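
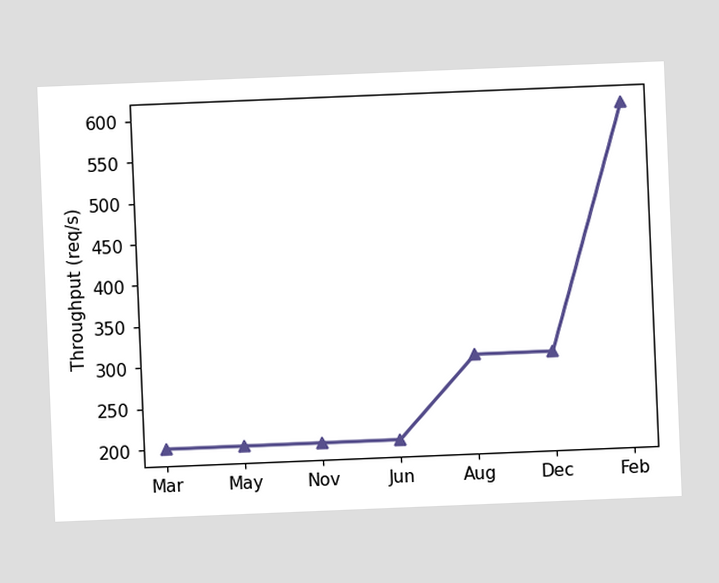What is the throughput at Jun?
200req/s

The chart is tilted about 2° counter-clockwise. At Jun, the line is at 200req/s.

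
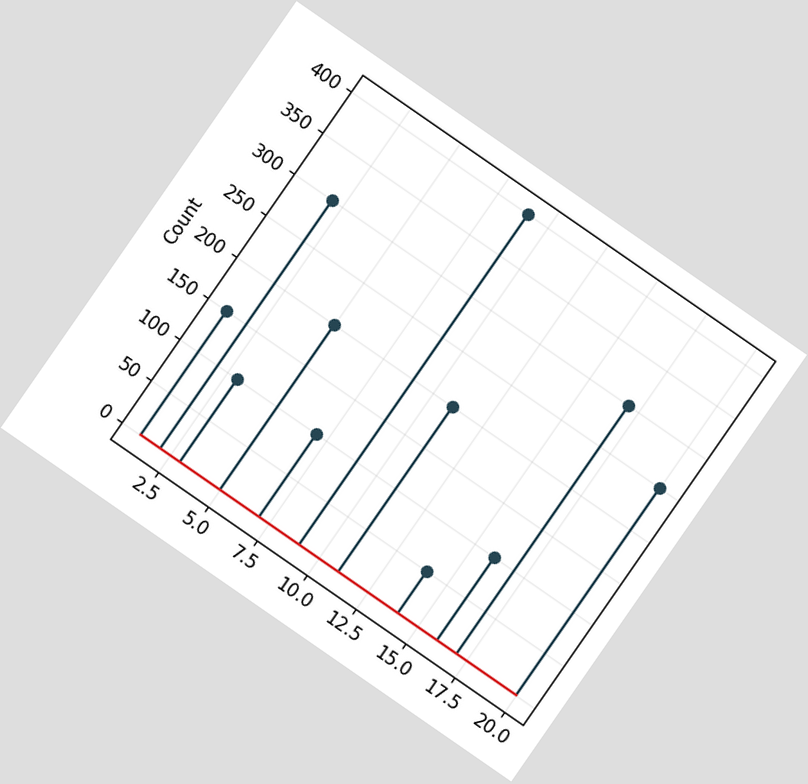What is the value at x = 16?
100

The chart is tilted about 35° clockwise. The stem at x=16 reaches 100.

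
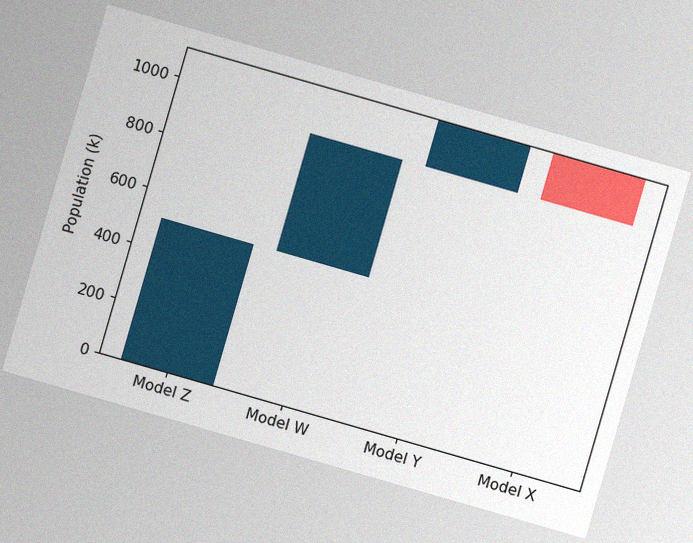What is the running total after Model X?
935k

The chart is tilted about 16° clockwise, with some photo noise. After Model X the running total reaches 935k.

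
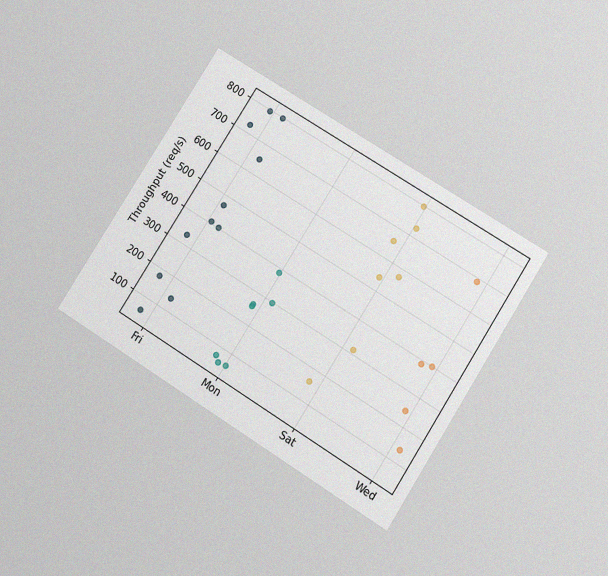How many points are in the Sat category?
The chart is tilted about 32° clockwise and viewed slightly from below, with some photo noise. Counting the markers in the Sat column gives 7.

7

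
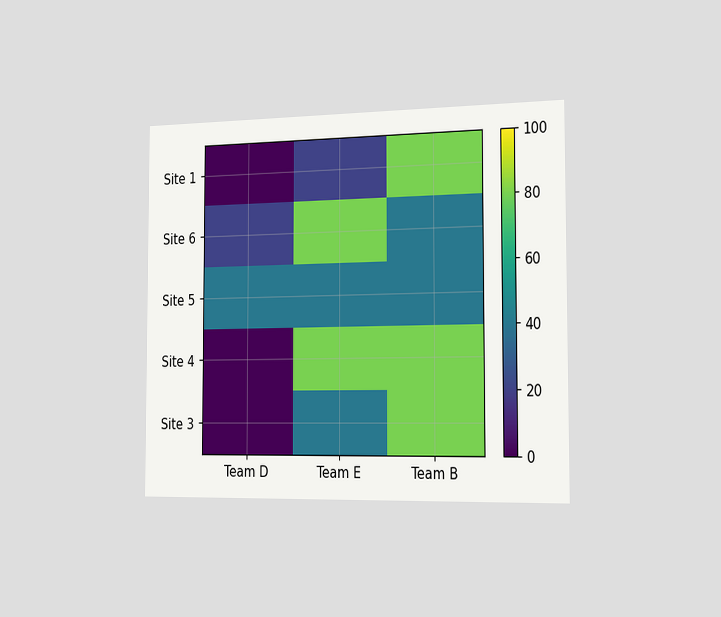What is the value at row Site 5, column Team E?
40

The chart is viewed slightly from the right. Matching cell (Site 5, Team E) against the colorbar gives 40.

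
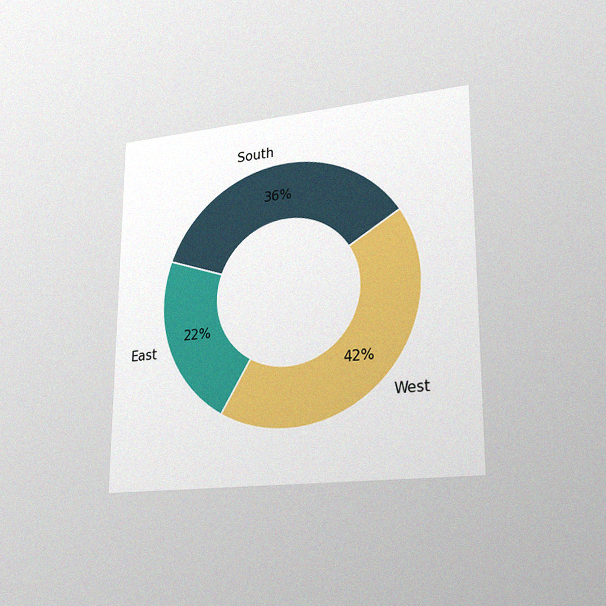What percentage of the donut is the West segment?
42%

The chart is viewed slightly from the right, with some photo noise. The West segment takes up 42% of the ring.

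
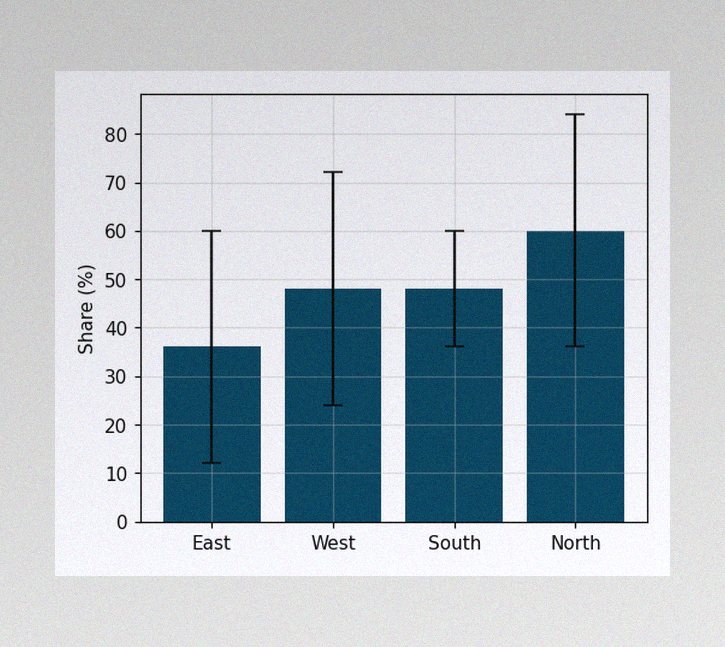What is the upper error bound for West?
The image has some photo noise and uneven lighting. The West bar's upper whisker reaches 72%.

72%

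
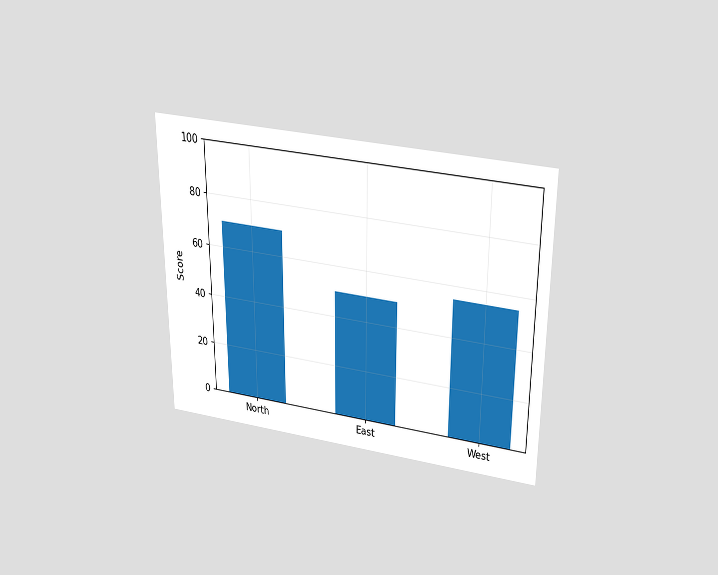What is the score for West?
The chart is viewed slightly from above. Reading along the chart's y-axis, the West bar reaches 55.

55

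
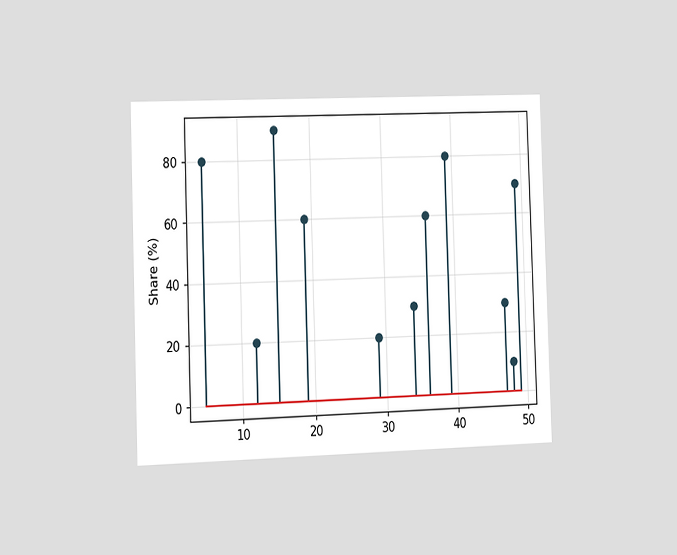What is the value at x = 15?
The chart is viewed at a slight angle. The stem at x=15 reaches 90%.

90%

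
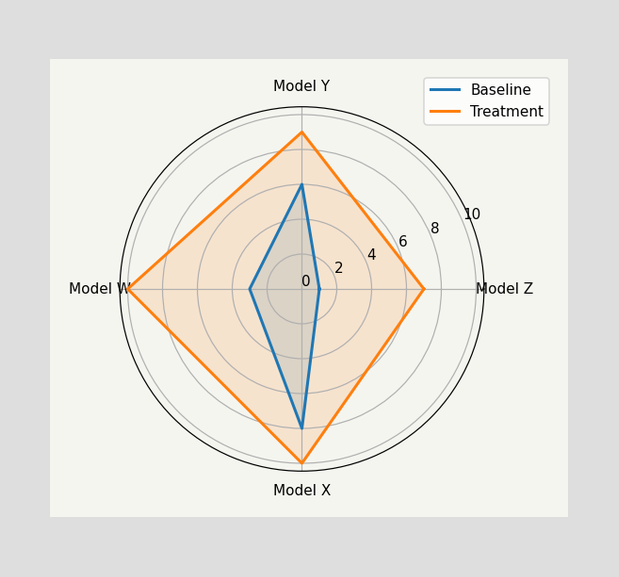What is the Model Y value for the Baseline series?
On the Model Y axis, Baseline reaches 6.

6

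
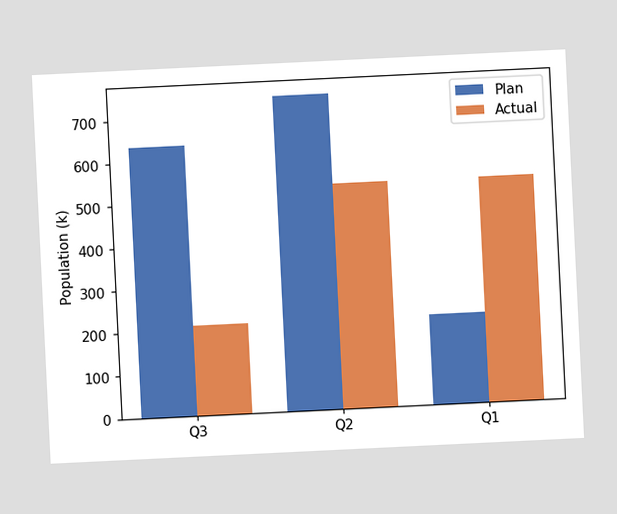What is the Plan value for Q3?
The chart is tilted about 3° counter-clockwise. The Plan bar at Q3 reaches 636k on the y-axis.

636k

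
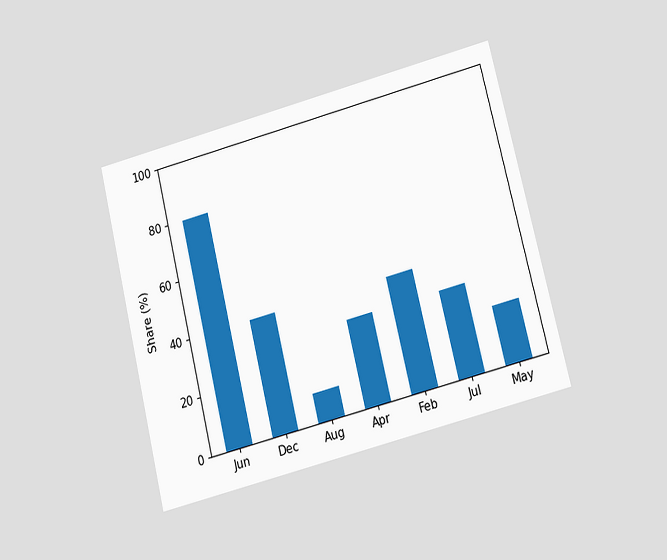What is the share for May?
The chart is tilted about 14° counter-clockwise and viewed slightly from below. Reading along the chart's y-axis, the May bar reaches 20%.

20%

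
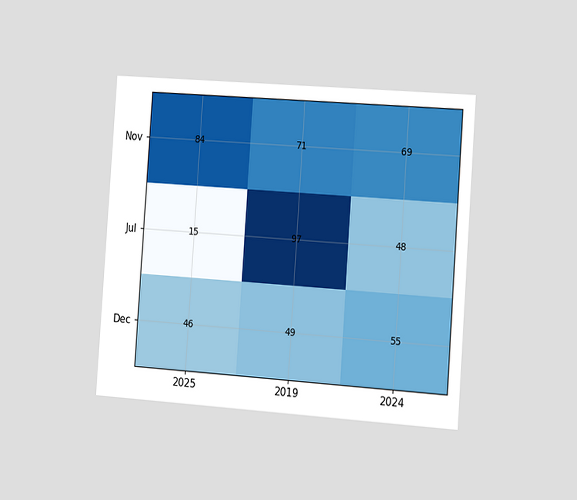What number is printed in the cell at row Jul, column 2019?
The chart is tilted about 4° clockwise and viewed slightly from the right. The (Jul, 2019) cell reads 97.

97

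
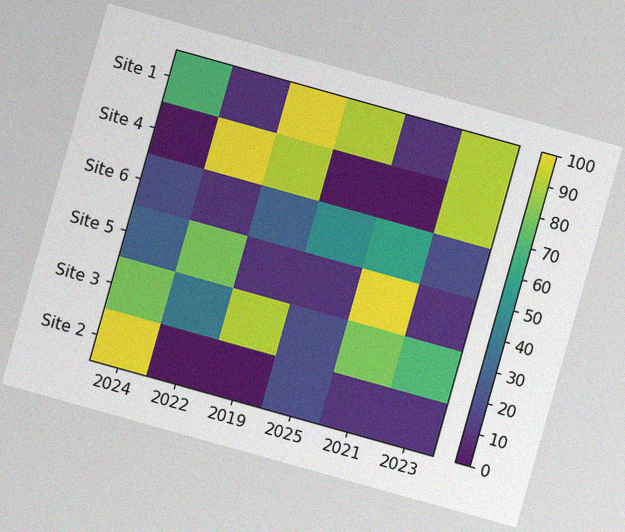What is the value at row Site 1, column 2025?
90

The chart is tilted about 16° clockwise, with some photo noise. Matching cell (Site 1, 2025) against the colorbar gives 90.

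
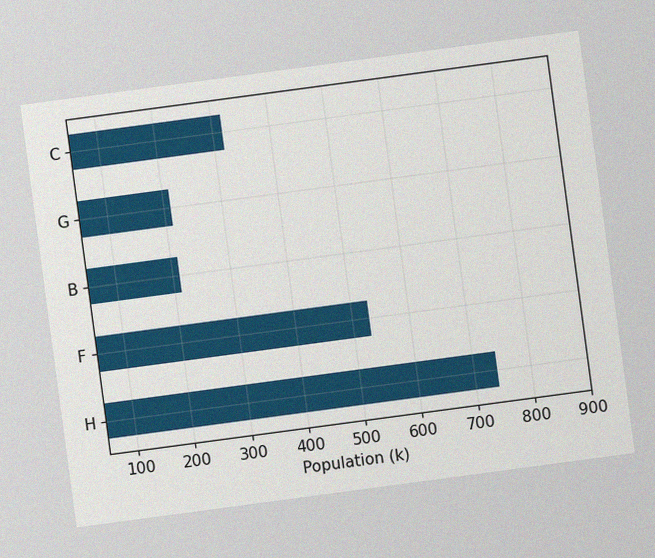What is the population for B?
212k

The chart is tilted about 8° counter-clockwise, with some photo noise. Reading along the chart's x-axis, the B bar reaches 212k.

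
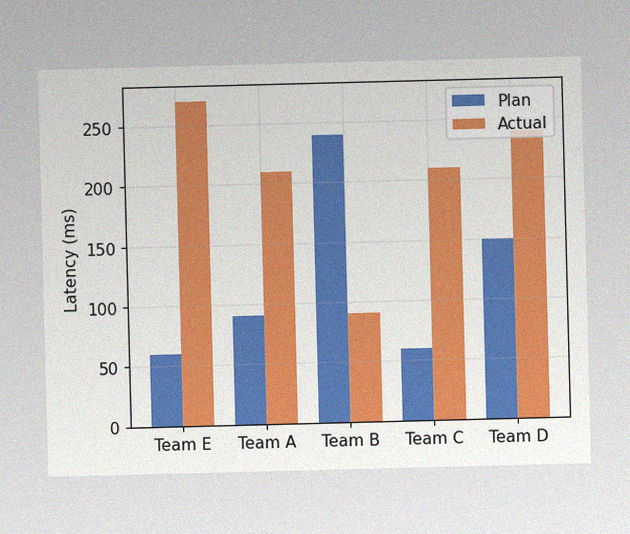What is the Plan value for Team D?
150ms

The image has some photo noise and uneven lighting. The Plan bar at Team D reaches 150ms on the y-axis.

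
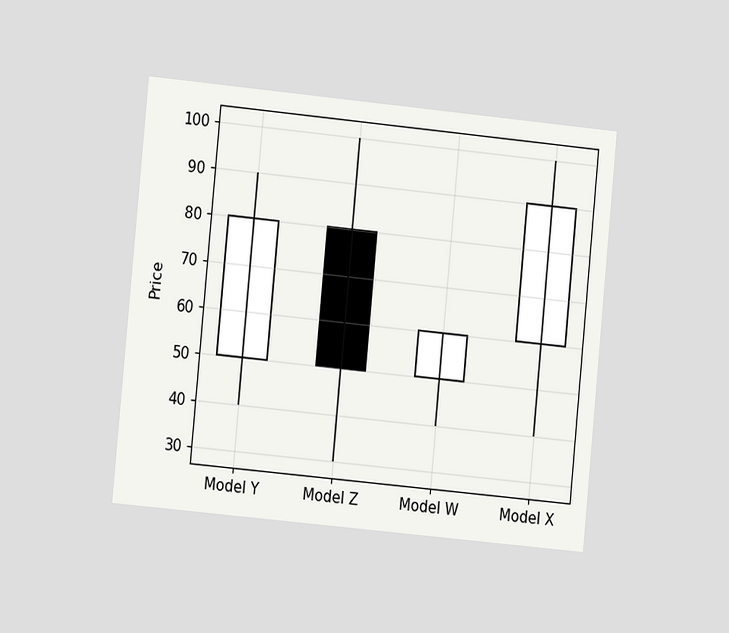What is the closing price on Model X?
90

The chart is tilted about 5° clockwise and viewed at a slight angle. The Model X candle closes at 90.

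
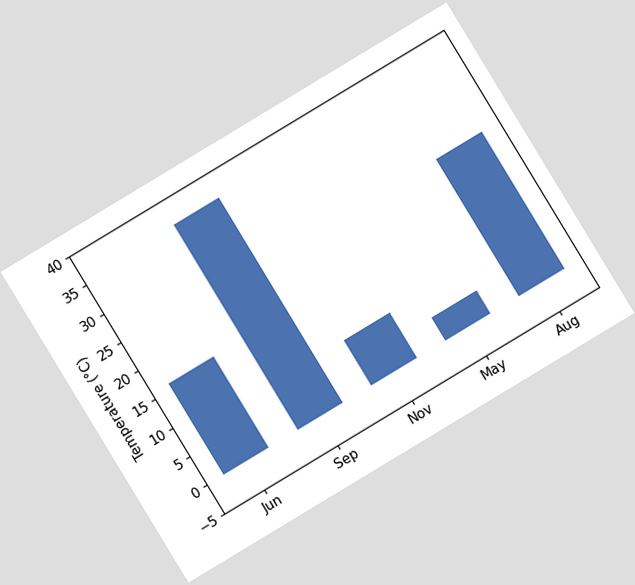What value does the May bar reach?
4°C

The chart is tilted about 31° counter-clockwise. Reading along the chart's y-axis, the May bar reaches 4°C.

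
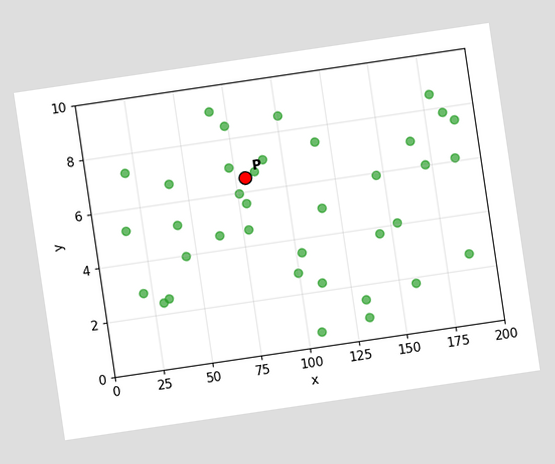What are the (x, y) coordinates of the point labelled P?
(80, 6.5)

The chart is tilted about 8° counter-clockwise. Following the gridlines from P to each axis, P sits at (80, 6.5).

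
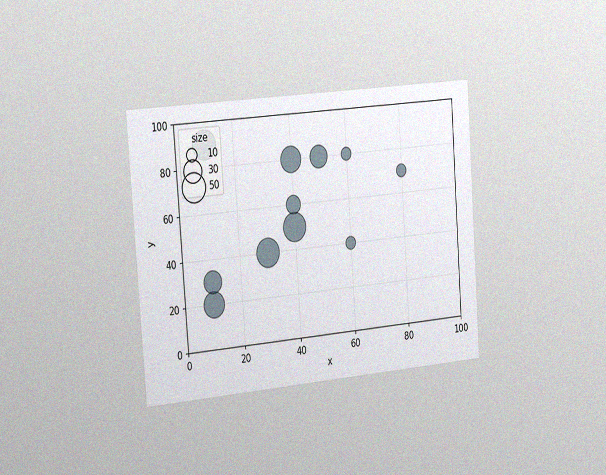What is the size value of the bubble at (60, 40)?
10

The chart is tilted about 4° counter-clockwise and viewed slightly from the left, with some photo noise. Matching the bubble at (60, 40) against the size legend gives 10.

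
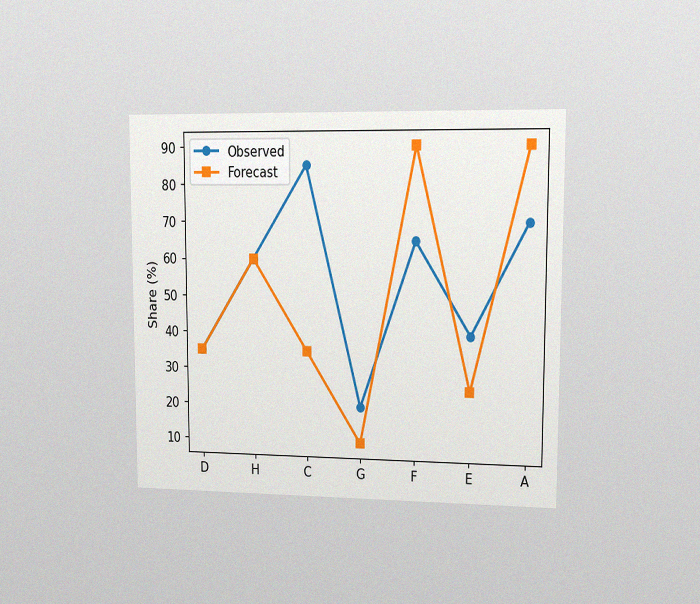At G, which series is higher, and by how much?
The chart is viewed at a slight angle, with some photo noise. At G, Observed sits above the other line by 10%.

Observed, by 10%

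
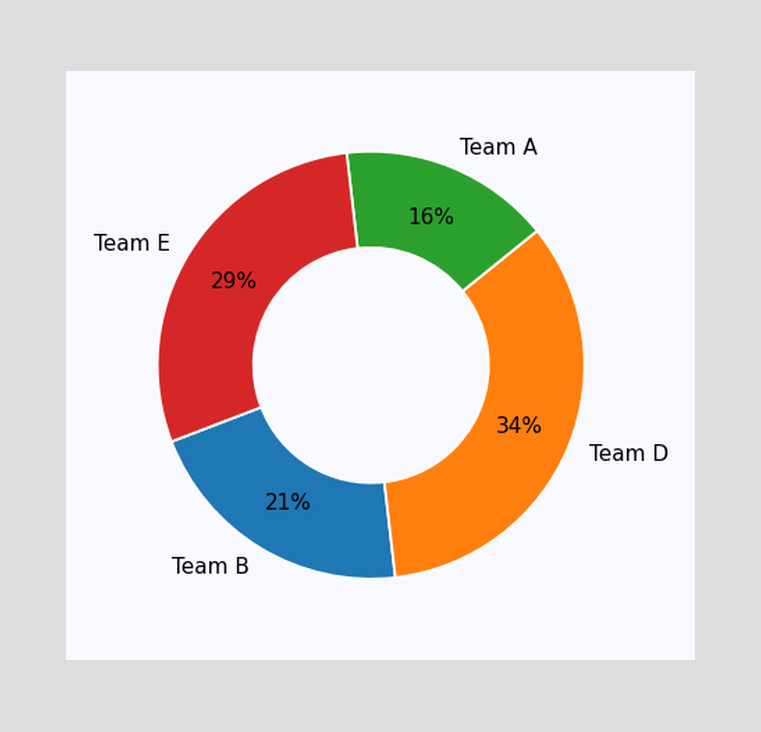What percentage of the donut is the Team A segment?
16%

The Team A segment takes up 16% of the ring.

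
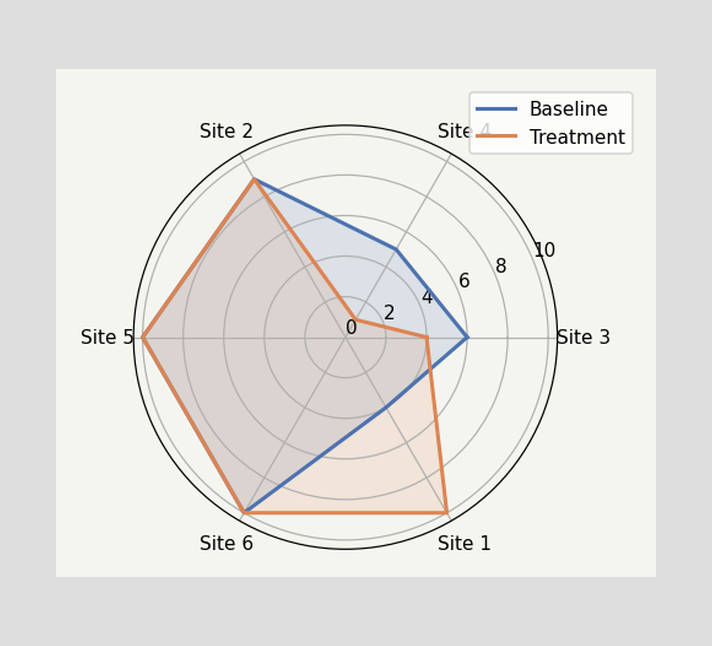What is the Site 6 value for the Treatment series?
On the Site 6 axis, Treatment reaches 10.

10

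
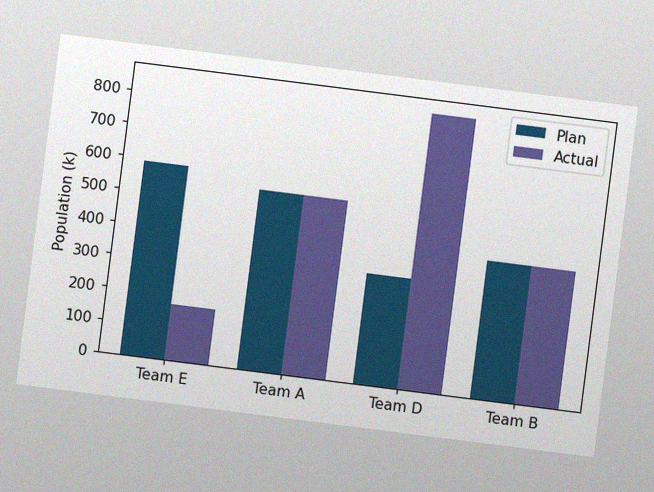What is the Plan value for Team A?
The chart is tilted about 7° clockwise, with some photo noise. The Plan bar at Team A reaches 546k on the y-axis.

546k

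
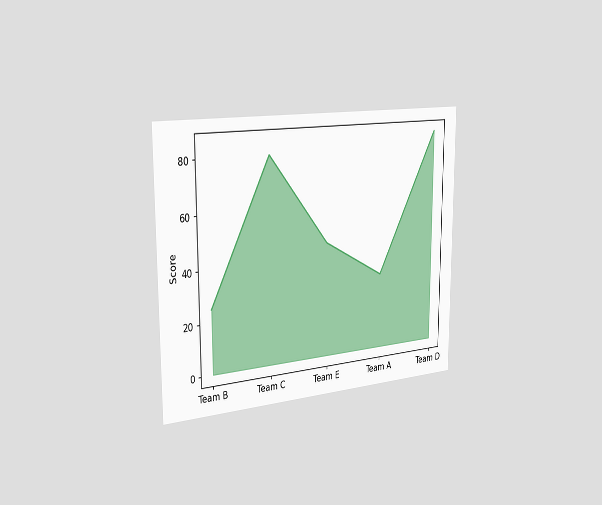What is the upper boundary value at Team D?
85

The chart is viewed slightly from the left. At Team D the upper boundary is at 85.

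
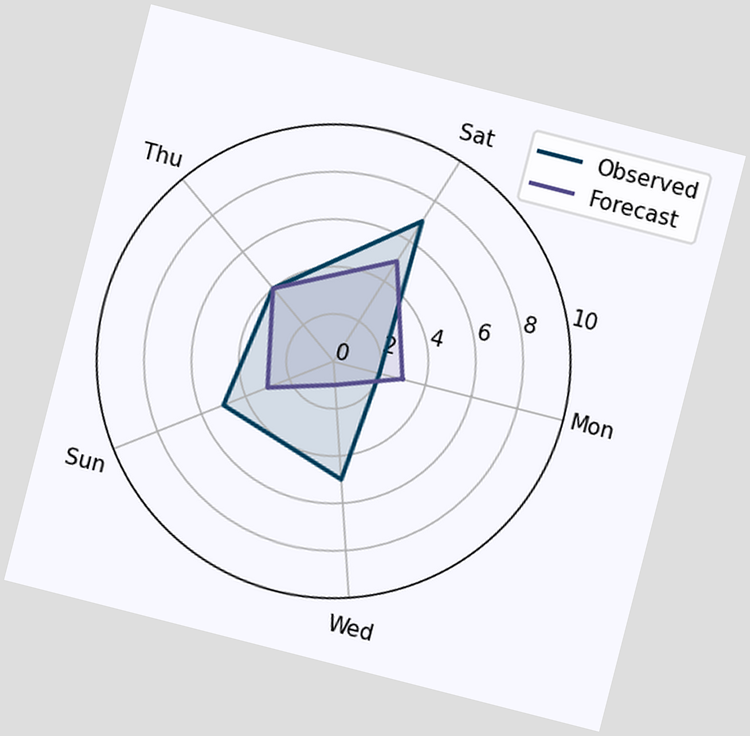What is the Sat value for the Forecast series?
5

The chart is tilted about 14° clockwise. On the Sat axis, Forecast reaches 5.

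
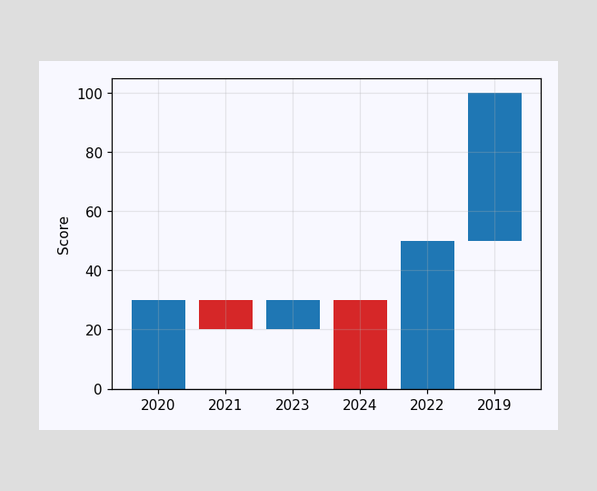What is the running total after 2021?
20

After 2021 the running total reaches 20.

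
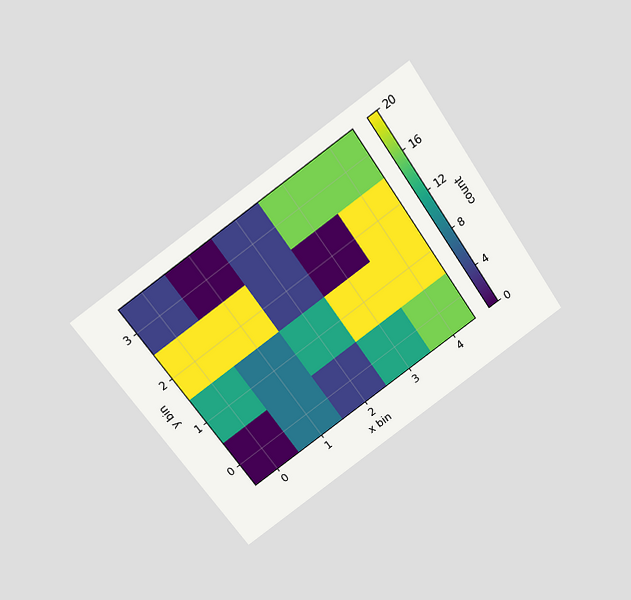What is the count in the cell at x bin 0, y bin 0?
0

The chart is tilted about 35° counter-clockwise and viewed slightly from above. Matching the cell (0, 0) against the colorbar gives 0.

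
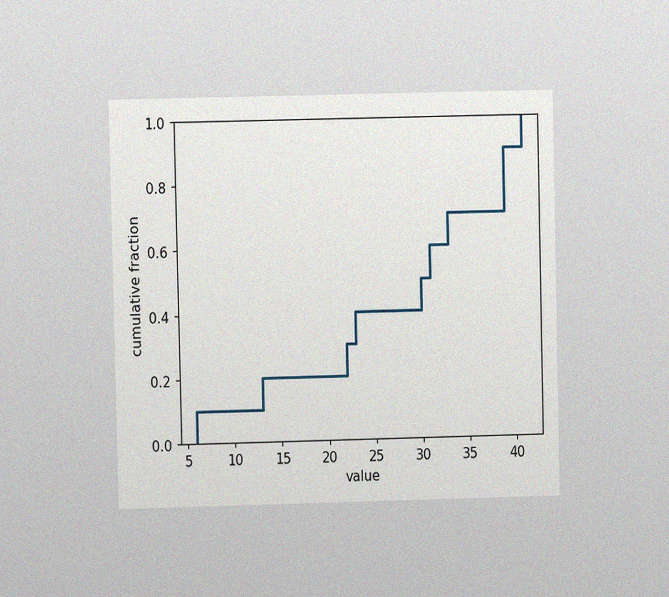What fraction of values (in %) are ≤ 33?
The chart is viewed at a slight angle, with some photo noise. At x=33 the ECDF step is at 70%.

70%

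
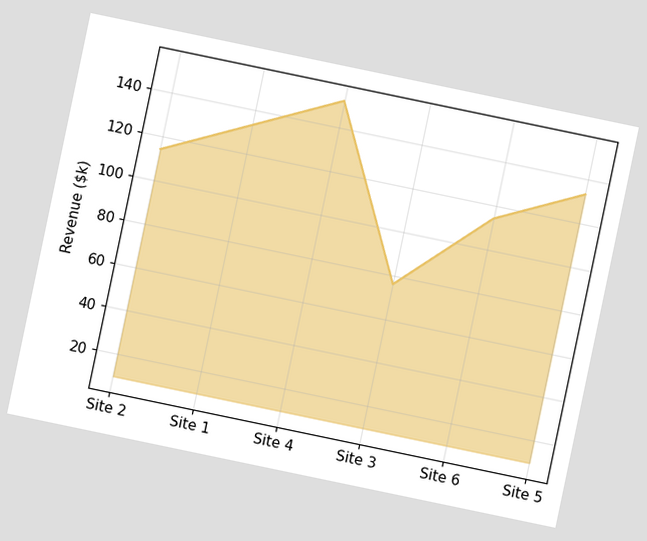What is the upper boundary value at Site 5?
$133k

The chart is tilted about 12° clockwise. At Site 5 the upper boundary is at $133k.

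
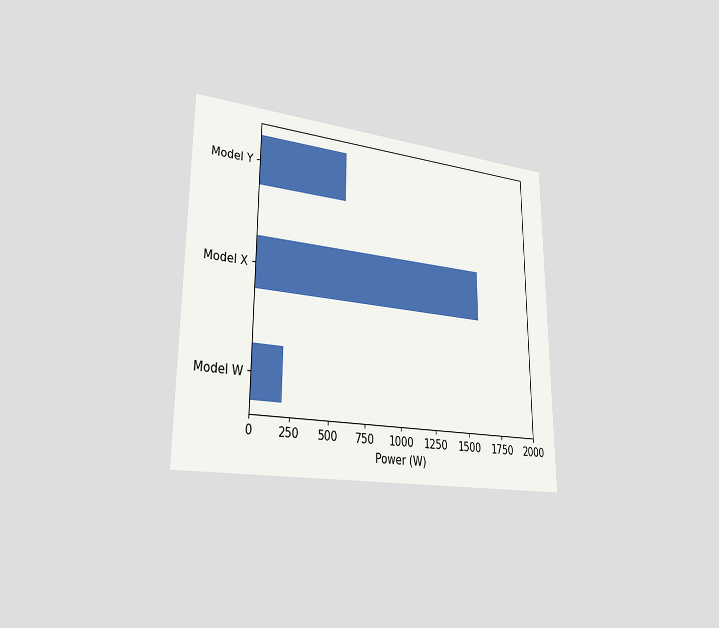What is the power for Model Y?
The chart is viewed slightly from the left. Reading along the chart's x-axis, the Model Y bar reaches 600W.

600W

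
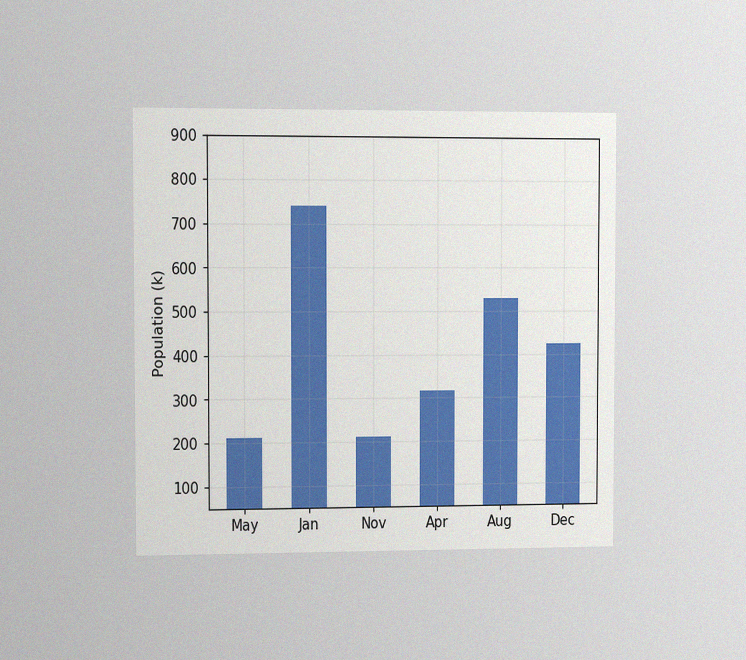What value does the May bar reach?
212k

The chart is viewed slightly from the left, with some photo noise. Reading along the chart's y-axis, the May bar reaches 212k.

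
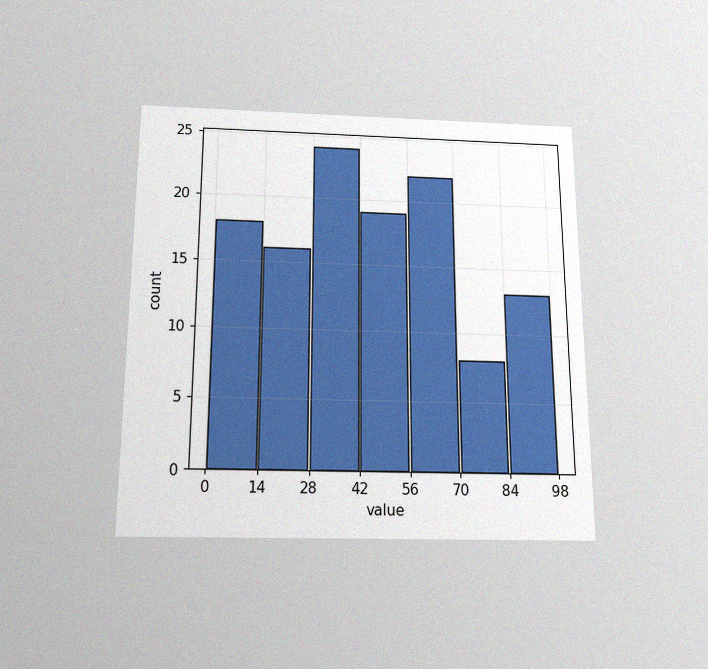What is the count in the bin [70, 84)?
8

The chart is viewed slightly from below, with some photo noise. The [70, 84) bin has height 8.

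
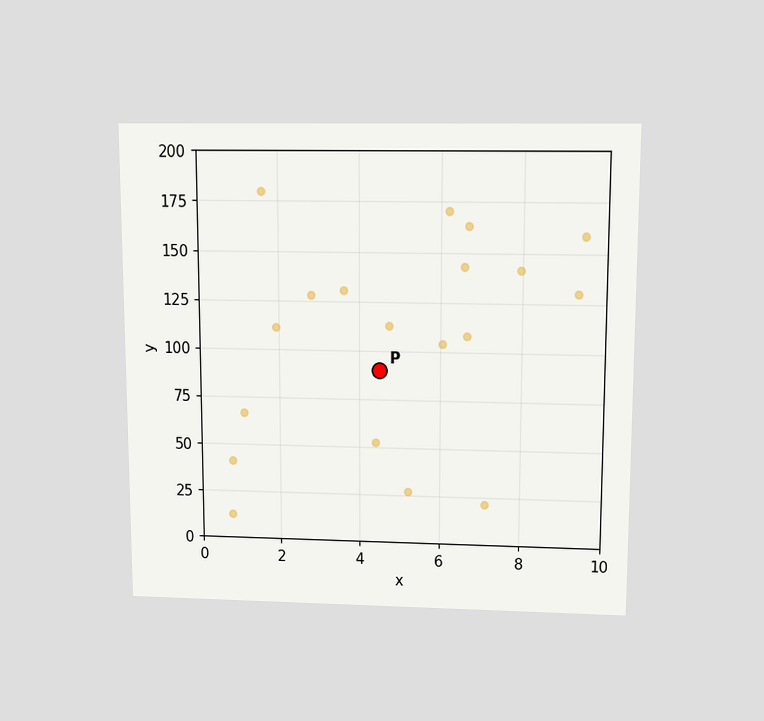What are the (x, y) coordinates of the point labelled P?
The chart is viewed slightly from above. Following the gridlines from P to each axis, P sits at (4.5, 90).

(4.5, 90)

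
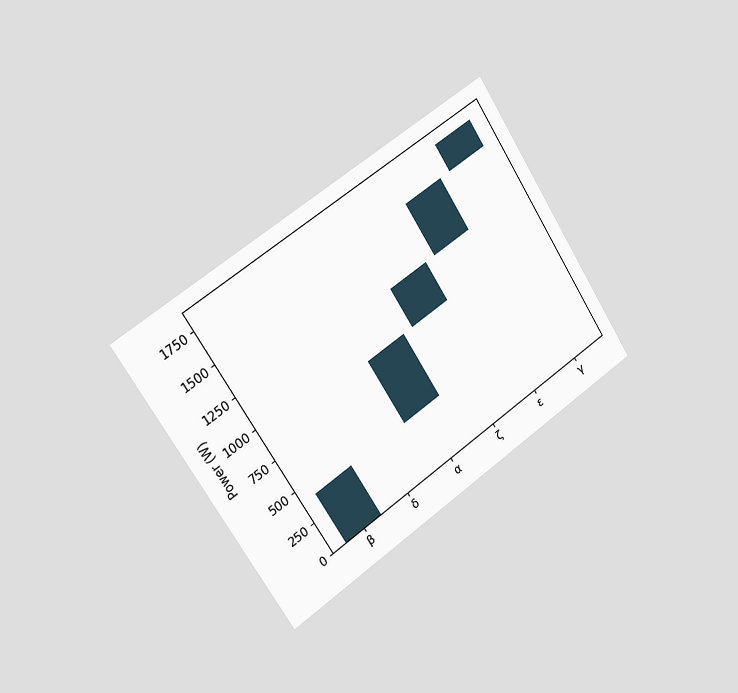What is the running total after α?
The chart is tilted about 33° counter-clockwise and viewed slightly from the left. After α the running total reaches 900W.

900W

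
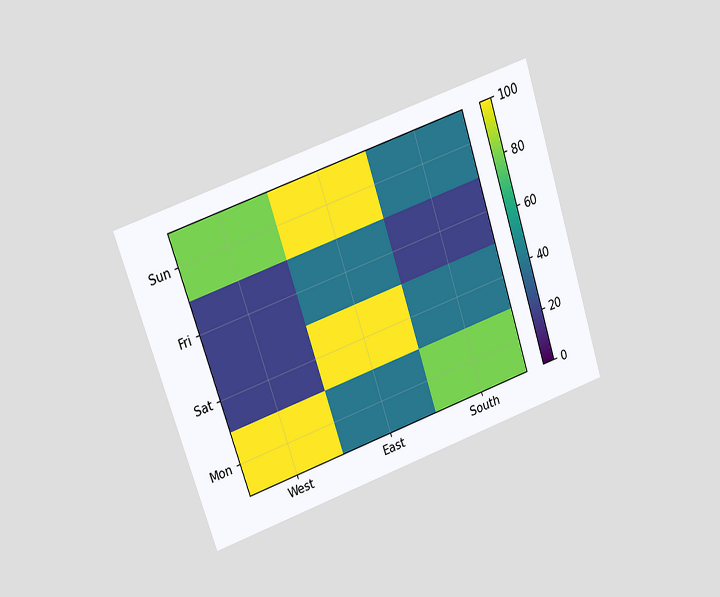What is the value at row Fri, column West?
The chart is tilted about 18° counter-clockwise and viewed at a slight angle. Matching cell (Fri, West) against the colorbar gives 20.

20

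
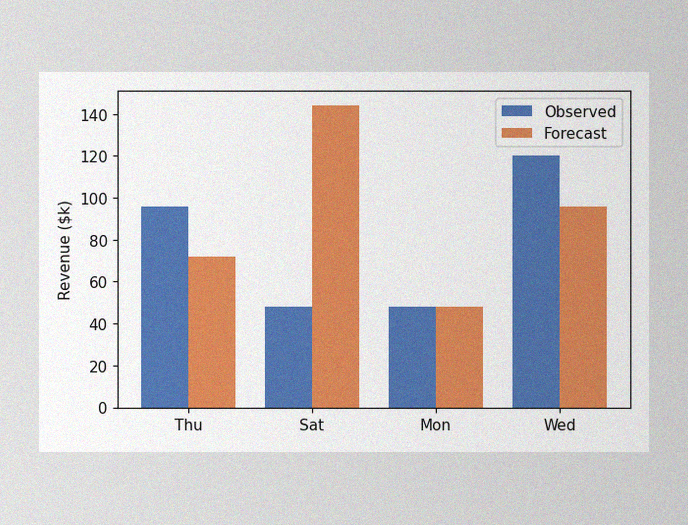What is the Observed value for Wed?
The image has some photo noise and uneven lighting. The Observed bar at Wed reaches $120k on the y-axis.

$120k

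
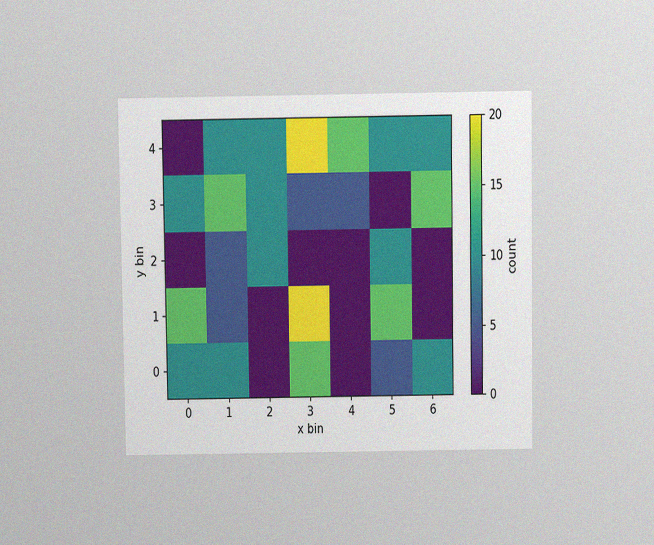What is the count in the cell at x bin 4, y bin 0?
The chart is viewed slightly from above, with some photo noise. Matching the cell (4, 0) against the colorbar gives 0.

0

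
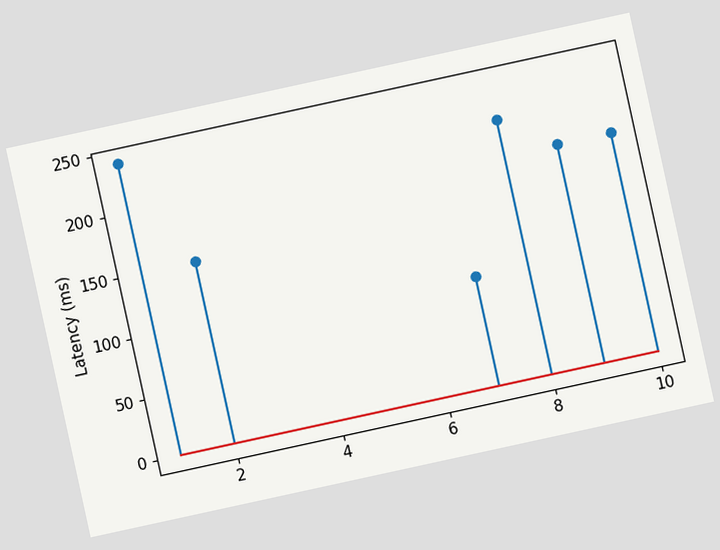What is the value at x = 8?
210ms

The chart is tilted about 12° counter-clockwise. The stem at x=8 reaches 210ms.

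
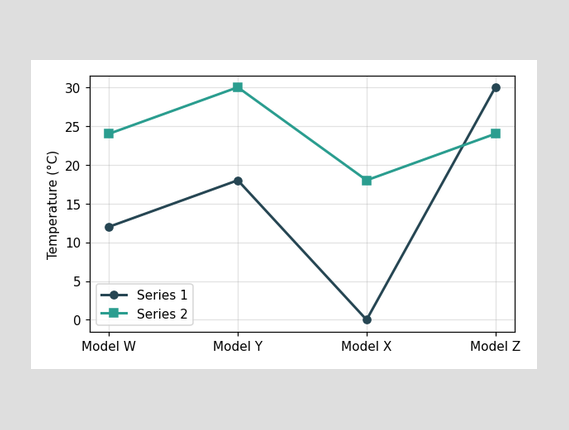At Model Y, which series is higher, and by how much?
At Model Y, Series 2 sits above the other line by 12°C.

Series 2, by 12°C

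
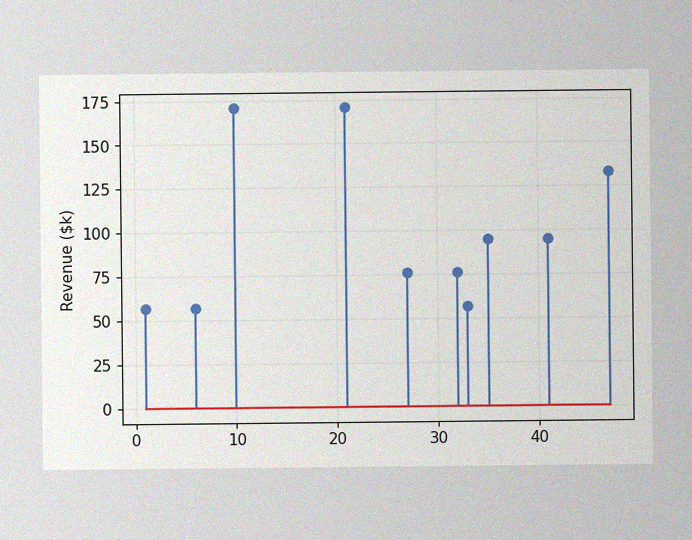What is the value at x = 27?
The image has some photo noise and uneven lighting. The stem at x=27 reaches $76k.

$76k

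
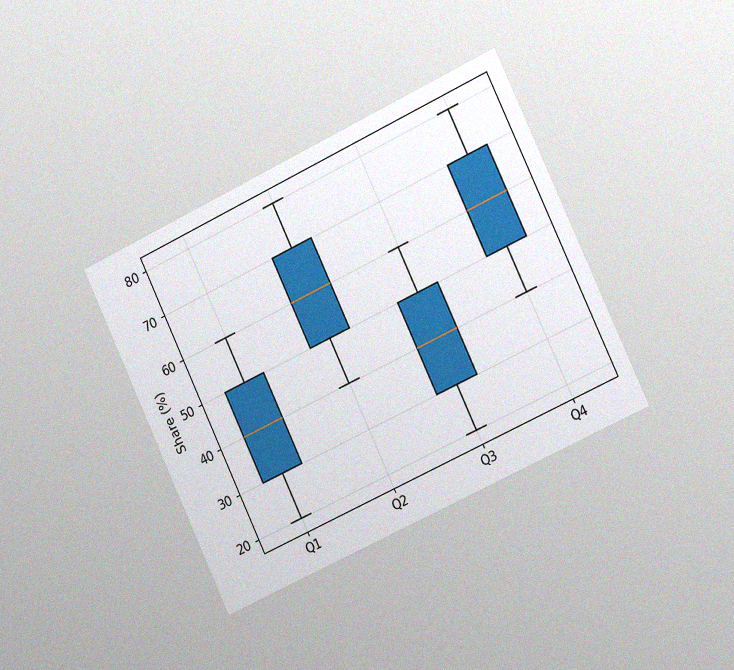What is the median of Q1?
The chart is tilted about 25° counter-clockwise and viewed slightly from the right, with some photo noise. The median line in the Q1 box sits at 40%.

40%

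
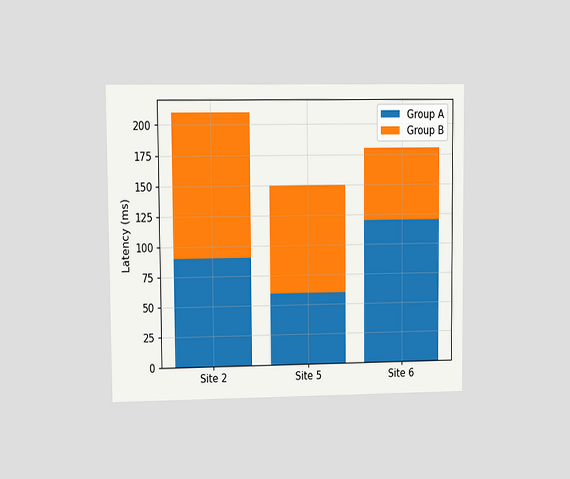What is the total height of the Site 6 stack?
The chart is viewed at a slight angle. The Site 6 stack's top reaches 180ms on the y-axis.

180ms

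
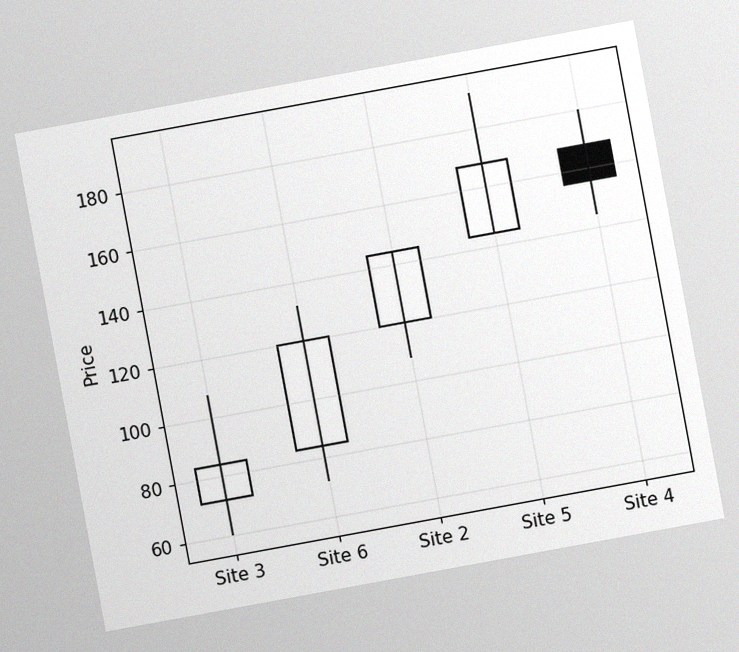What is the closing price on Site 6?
120

The chart is tilted about 10° counter-clockwise, with some photo noise. The Site 6 candle closes at 120.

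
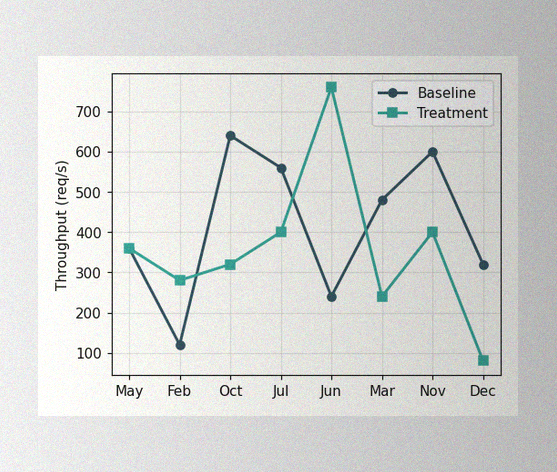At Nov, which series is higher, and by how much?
Baseline, by 200req/s

The image has some photo noise and uneven lighting. At Nov, Baseline sits above the other line by 200req/s.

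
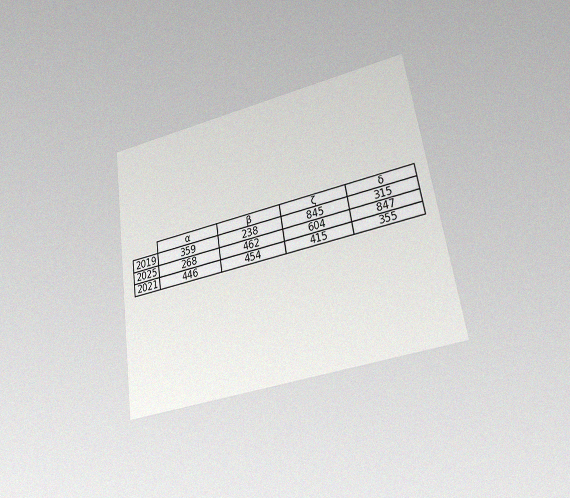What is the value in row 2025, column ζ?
604

The chart is tilted about 9° counter-clockwise and viewed at a slight angle, with some photo noise. The (2025, ζ) cell reads 604.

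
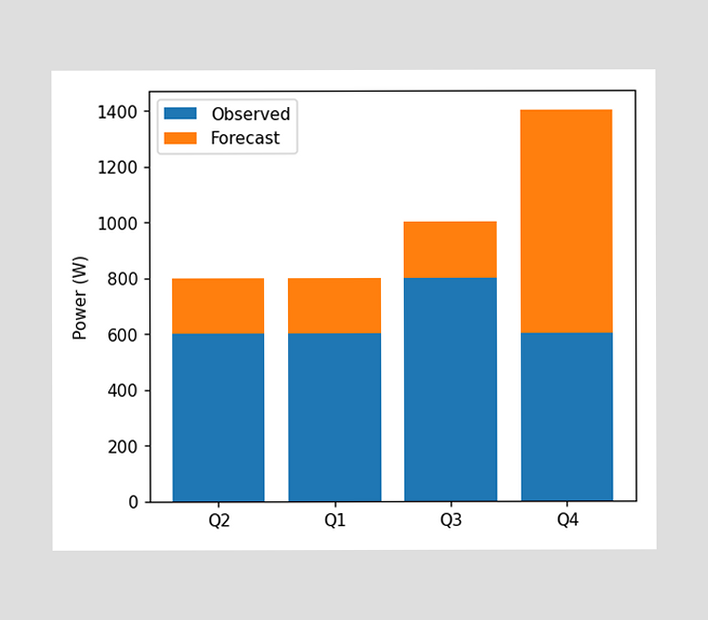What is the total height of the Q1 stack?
The Q1 stack's top reaches 800W on the y-axis.

800W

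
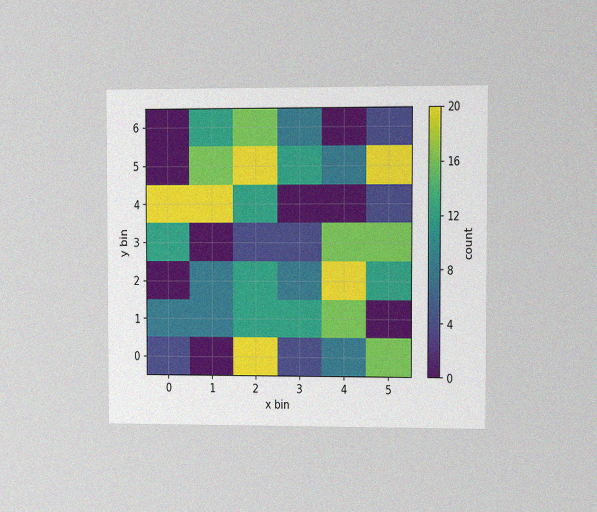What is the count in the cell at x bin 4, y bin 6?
The chart is viewed at a slight angle, with some photo noise. Matching the cell (4, 6) against the colorbar gives 0.

0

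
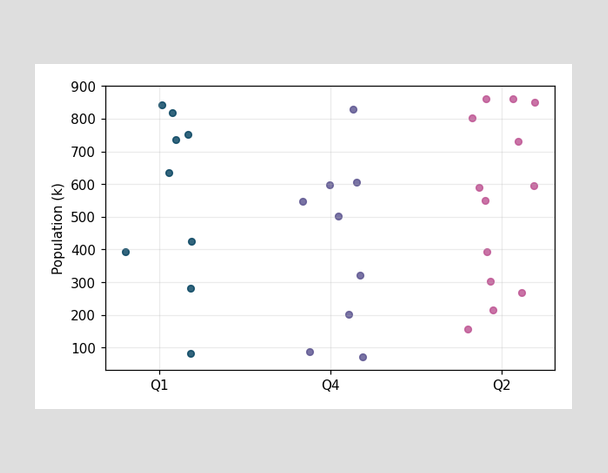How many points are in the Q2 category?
13

Counting the markers in the Q2 column gives 13.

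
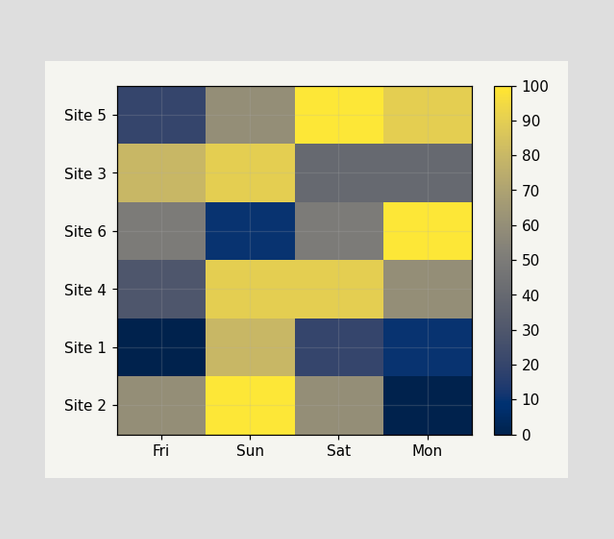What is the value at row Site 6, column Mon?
100

Matching cell (Site 6, Mon) against the colorbar gives 100.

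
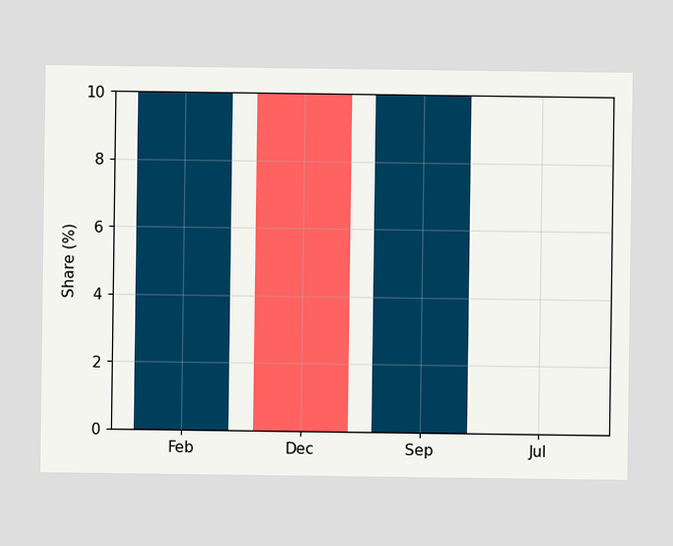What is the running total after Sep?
10%

After Sep the running total reaches 10%.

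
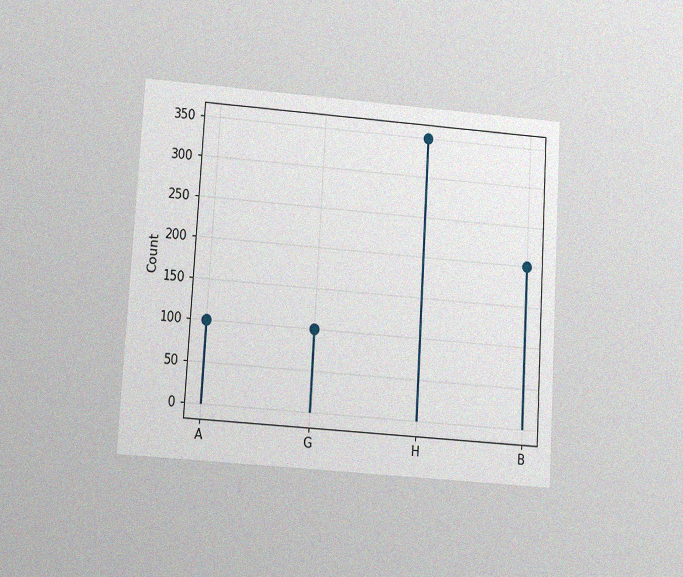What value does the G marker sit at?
100

The chart is tilted about 3° clockwise and viewed slightly from below, with some photo noise. The G marker sits at 100.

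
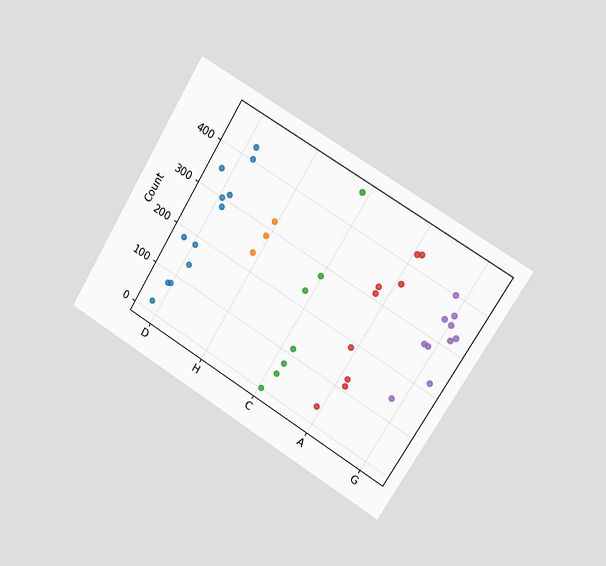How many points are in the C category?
The chart is tilted about 31° clockwise and viewed slightly from the right. Counting the markers in the C column gives 7.

7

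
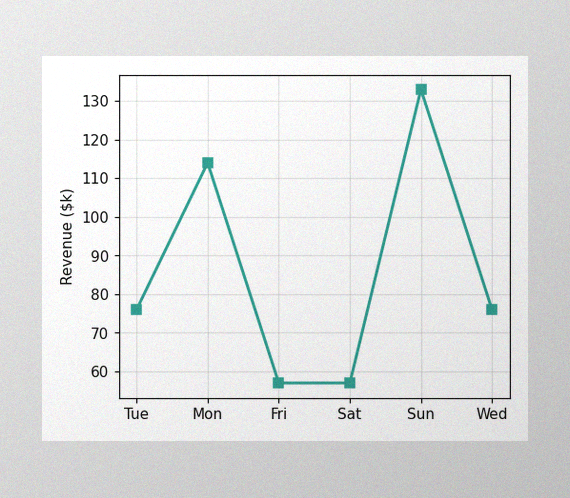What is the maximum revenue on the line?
The image has some photo noise and uneven lighting. The highest point is at Sun, and reading across to the y-axis gives $133k.

$133k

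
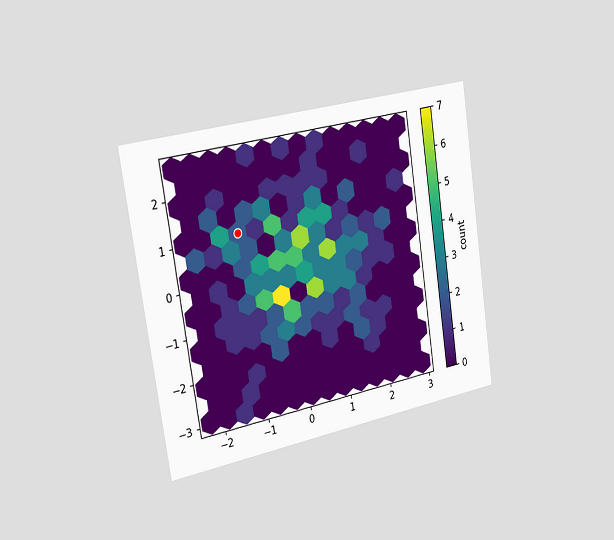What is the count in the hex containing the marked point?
The chart is tilted about 9° counter-clockwise and viewed slightly from the left. The marked hex reads 2 on the colorbar.

2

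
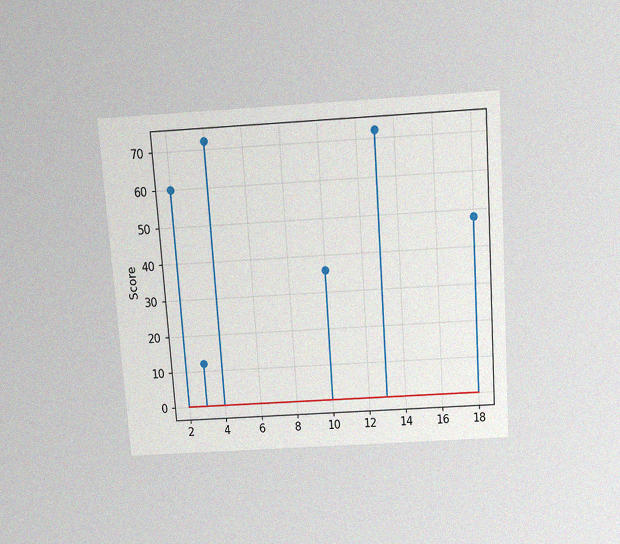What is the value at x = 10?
The chart is tilted about 4° counter-clockwise and viewed slightly from above, with some photo noise. The stem at x=10 reaches 36.

36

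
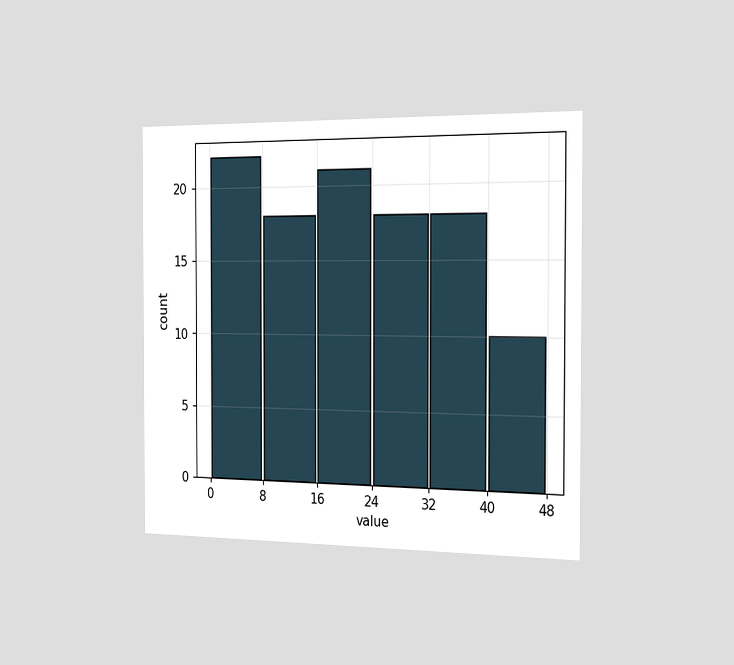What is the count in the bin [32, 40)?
18

The chart is viewed slightly from the right. The [32, 40) bin has height 18.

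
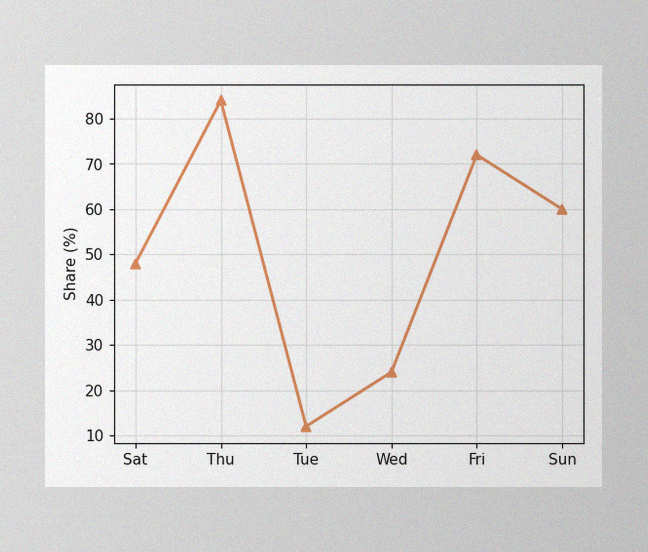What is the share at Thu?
84%

The image has some photo noise and uneven lighting. At Thu, the line is at 84%.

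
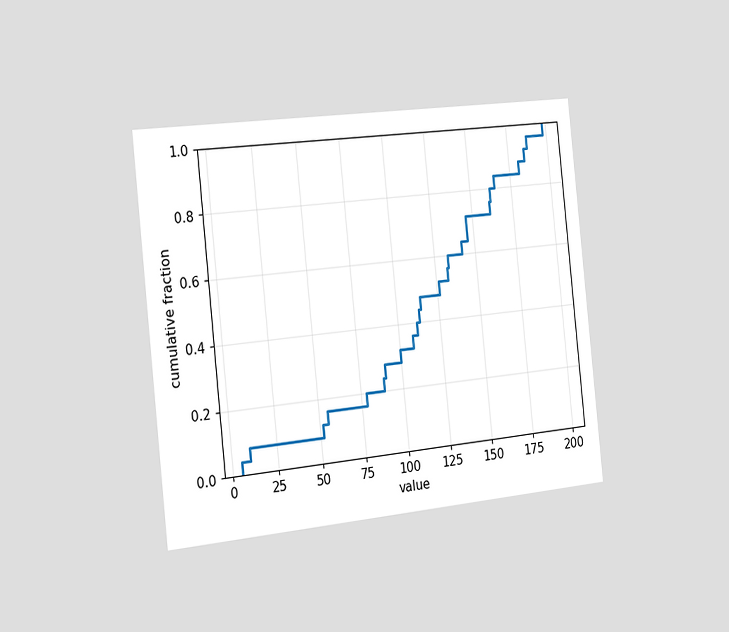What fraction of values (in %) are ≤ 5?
4%

The chart is tilted about 6° counter-clockwise and viewed slightly from the left. At x=5 the ECDF step is at 4%.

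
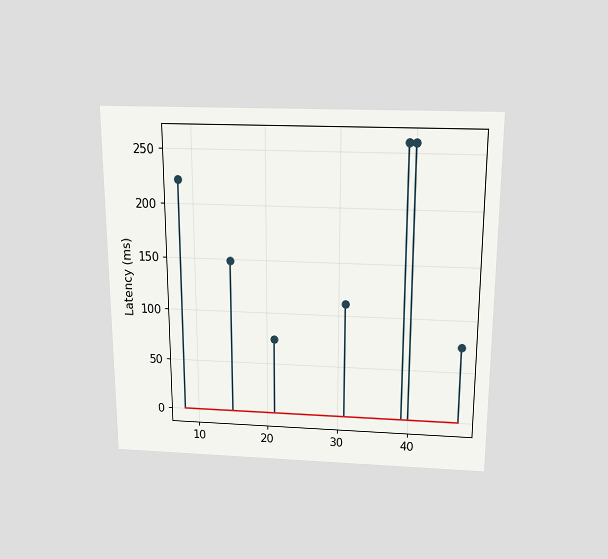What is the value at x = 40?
The chart is viewed slightly from above. The stem at x=40 reaches 259ms.

259ms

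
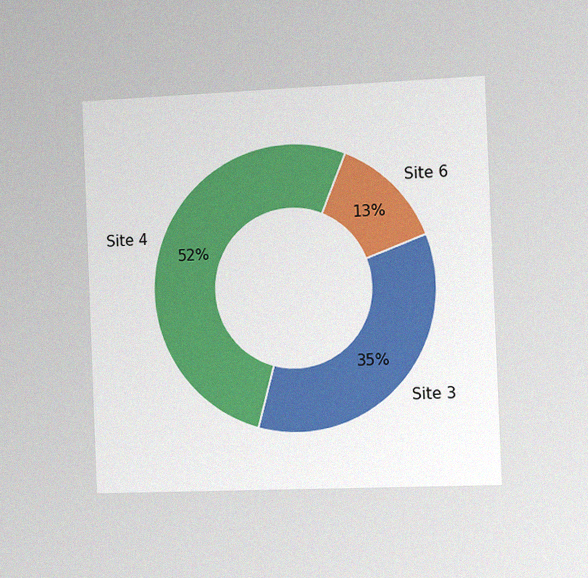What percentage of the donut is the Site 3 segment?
35%

The chart is tilted about 2° counter-clockwise and viewed slightly from the right, with some photo noise. The Site 3 segment takes up 35% of the ring.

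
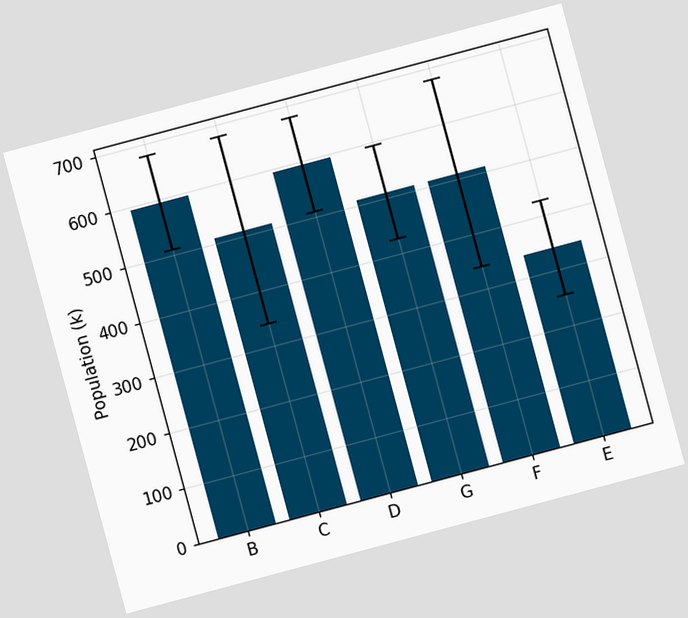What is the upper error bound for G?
595k

The chart is tilted about 15° counter-clockwise. The G bar's upper whisker reaches 595k.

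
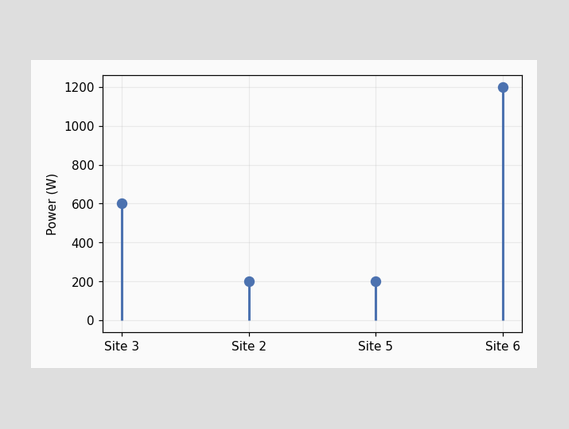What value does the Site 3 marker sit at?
The Site 3 marker sits at 600W.

600W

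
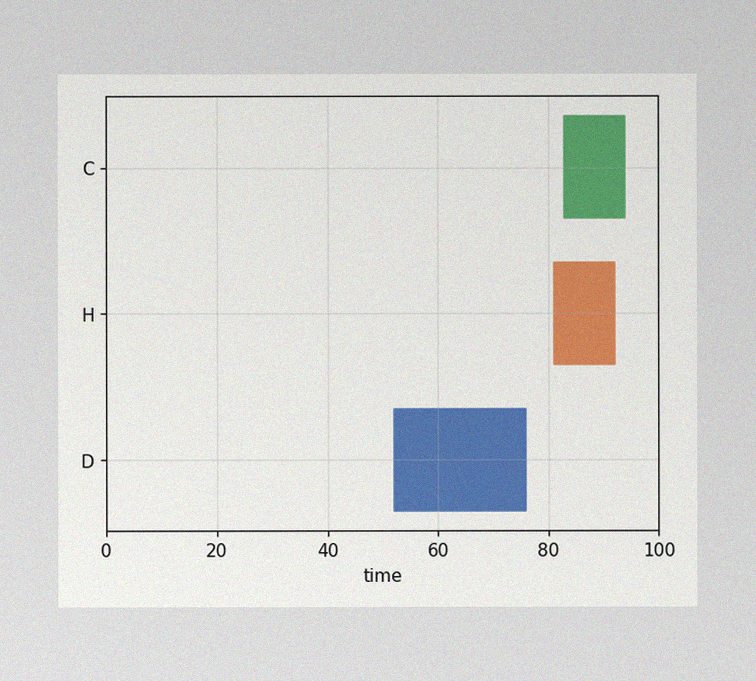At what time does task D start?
The image has some photo noise and uneven lighting. The D bar begins at t=52.

52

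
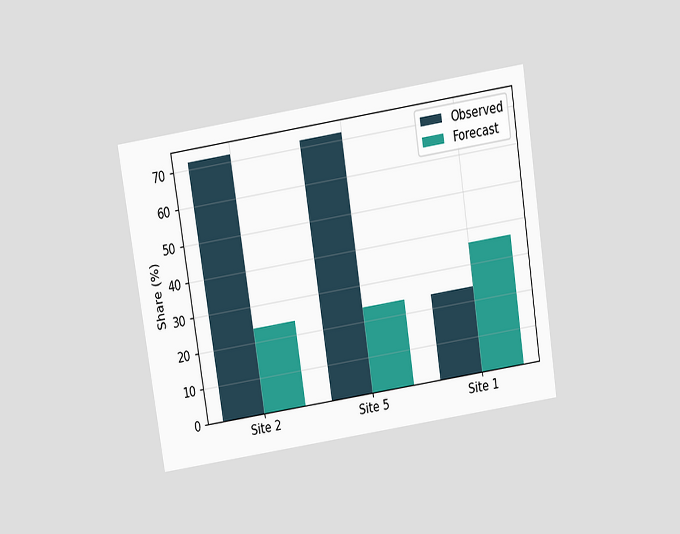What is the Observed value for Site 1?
24%

The chart is tilted about 9° counter-clockwise and viewed slightly from above. The Observed bar at Site 1 reaches 24% on the y-axis.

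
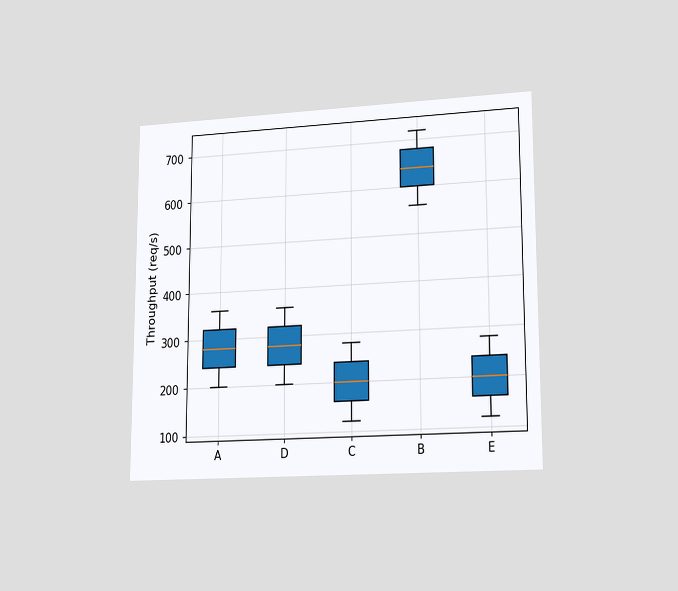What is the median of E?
The chart is viewed at a slight angle. The median line in the E box sits at 200req/s.

200req/s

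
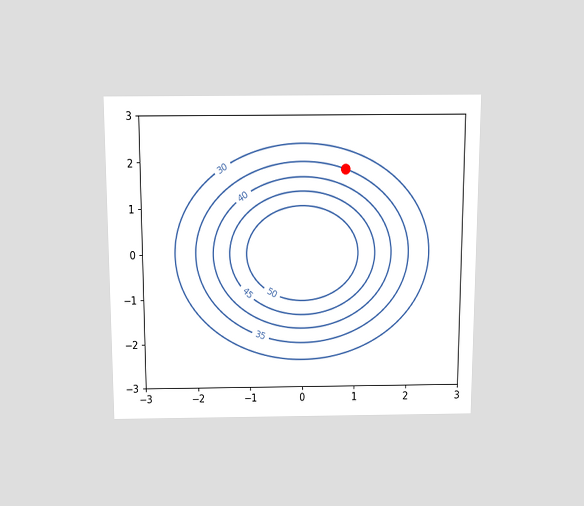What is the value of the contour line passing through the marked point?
35

The chart is viewed slightly from above. The marked point sits on the contour labelled 35.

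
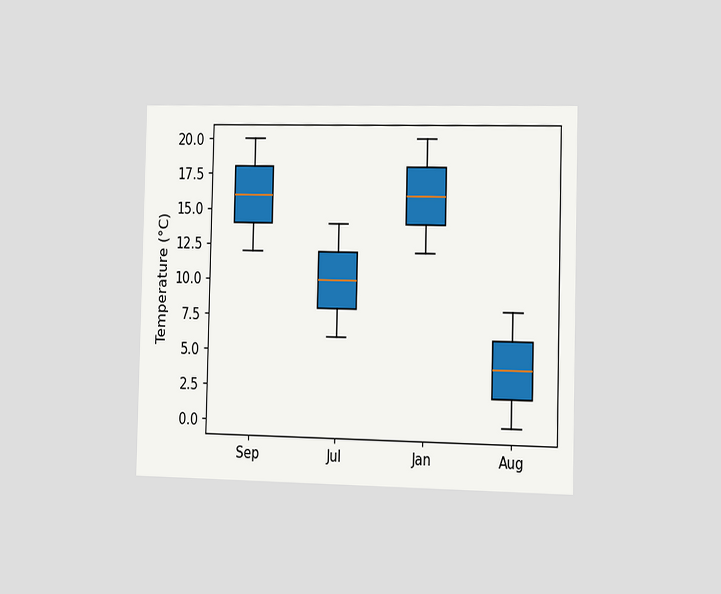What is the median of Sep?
16°C

The chart is viewed slightly from the right. The median line in the Sep box sits at 16°C.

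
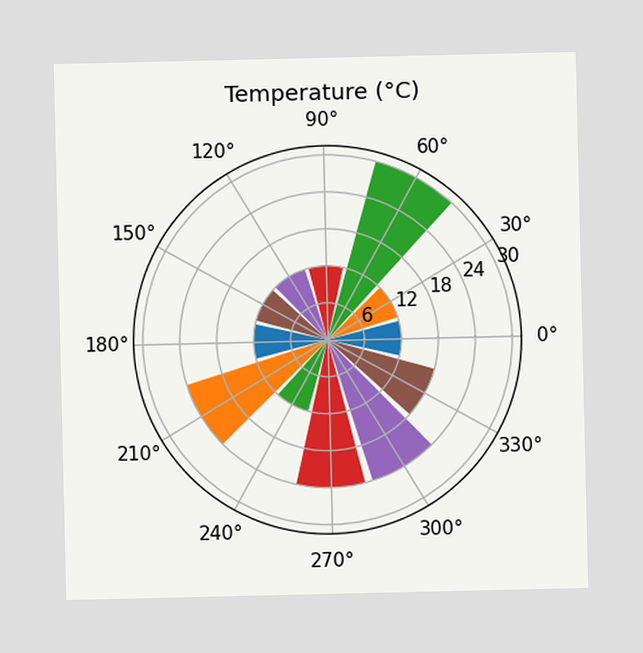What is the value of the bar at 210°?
24°C

The bar at 210° reaches 24°C on the radial axis.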